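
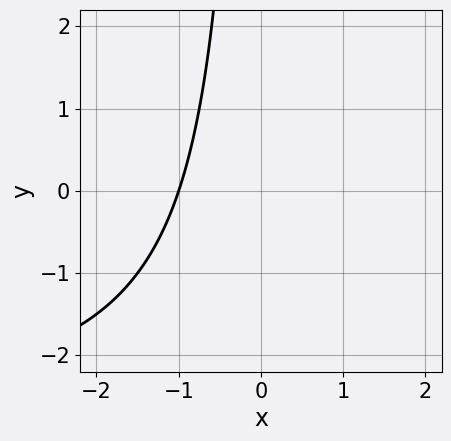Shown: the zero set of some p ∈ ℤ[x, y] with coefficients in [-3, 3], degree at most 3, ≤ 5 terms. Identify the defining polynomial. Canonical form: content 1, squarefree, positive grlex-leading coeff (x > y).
deg p = 2.
From the axis intercepts and sections: no y-intercept at any integer in the box; one x-axis crossing is at x = -1.
These observations pin down the coefficients.

x*y + 3*x + 3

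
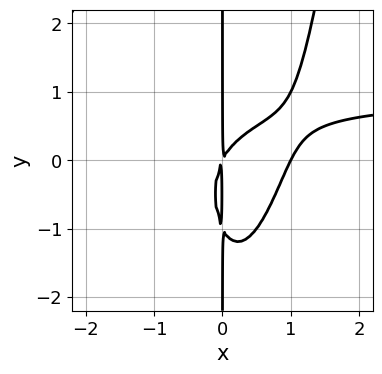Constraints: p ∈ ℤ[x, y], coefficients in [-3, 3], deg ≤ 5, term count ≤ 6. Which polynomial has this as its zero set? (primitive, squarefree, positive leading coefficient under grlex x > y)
2*x^3*y - 2*x^3 - x*y^2 + 2*x^2 - x*y

1. The degree is 4 — the shape is more complex than any degree-3 curve.
2. Checking where it meets the axes: the visible y-axis segment lies entirely on the curve; it meets the x-axis at x = 1 (among the integer gridlines).
3. Matching integer coefficients to the picture gives p.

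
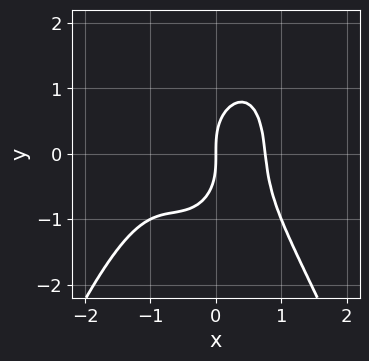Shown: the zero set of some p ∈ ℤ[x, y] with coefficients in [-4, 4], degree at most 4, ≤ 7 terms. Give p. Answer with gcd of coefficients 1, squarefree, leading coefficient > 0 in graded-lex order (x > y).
(a) The degree is 4 — a generic line meets the curve in up to 4 points.
(b) Observable constraints: it meets the x-axis at x = 0 (among the integer gridlines); it meets the y-axis at y = 0 (among the integer gridlines).
(c) Matching integer coefficients to the picture gives p.

2*x^4 + 2*x^3 + x^2*y + y^3 - 2*x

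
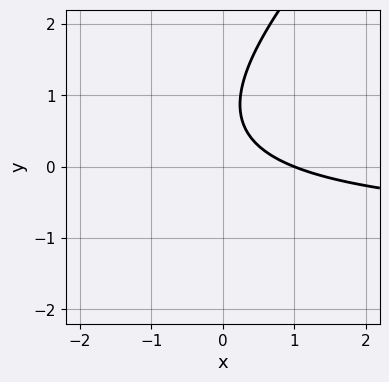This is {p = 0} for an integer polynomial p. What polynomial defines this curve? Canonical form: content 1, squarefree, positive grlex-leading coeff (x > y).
Degree: a generic line meets the curve in up to 2 points, so deg p = 2.
Reading off the gridlines: one x-axis crossing is at x = 1; the curve avoids every integer y-axis point in the box.
These observations pin down the coefficients.

2*x*y - 2*y^2 + 2*x + 3*y - 2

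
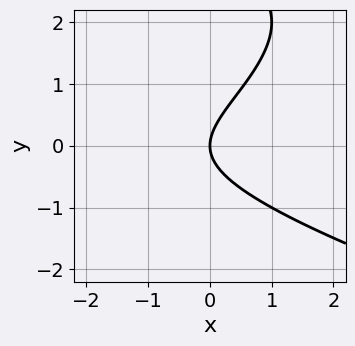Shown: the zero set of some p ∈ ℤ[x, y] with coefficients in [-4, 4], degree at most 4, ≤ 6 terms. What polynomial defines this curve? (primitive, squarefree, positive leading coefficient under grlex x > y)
(a) The degree is 3 — a generic line meets the curve in up to 3 points.
(b) From the visible intercepts: it meets the x-axis at x = 0 (among the integer gridlines); it meets the y-axis at y = 0 (among the integer gridlines).
(c) Putting this together gives p.

y^3 + x^2 - 3*y^2 + 3*x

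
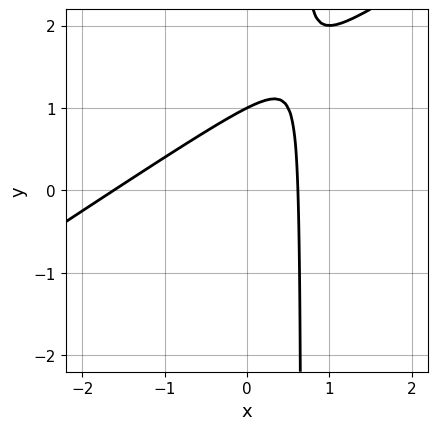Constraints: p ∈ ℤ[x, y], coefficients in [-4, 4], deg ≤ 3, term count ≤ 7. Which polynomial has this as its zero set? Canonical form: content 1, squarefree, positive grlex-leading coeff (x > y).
First, deg p = 2. No degree-1 curve has this shape.
Next, reading off the gridlines: one y-axis crossing is at y = 1.
Finally, these observations pin down the coefficients.

2*x^2 - 3*x*y + 2*x + 2*y - 2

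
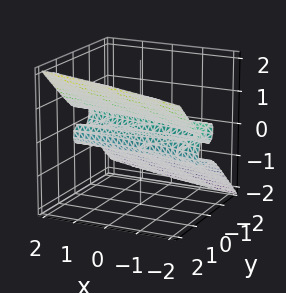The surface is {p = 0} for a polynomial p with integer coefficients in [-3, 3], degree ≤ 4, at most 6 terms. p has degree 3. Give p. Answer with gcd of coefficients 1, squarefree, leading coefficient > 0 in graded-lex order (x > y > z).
(a) deg p = 3. No degree-2 surface has this shape.
(b) Reading off the gridlines: every point of the x-axis in the box is on the surface; it crosses the z-axis at the gridline z = 0; it meets the y-axis at y = 0 (among the integer gridlines).
(c) Fitting integer coefficients to these (and the overall shape) gives p.

x*y^2 + 3*y^3 - y^2*z - 3*z^3 + z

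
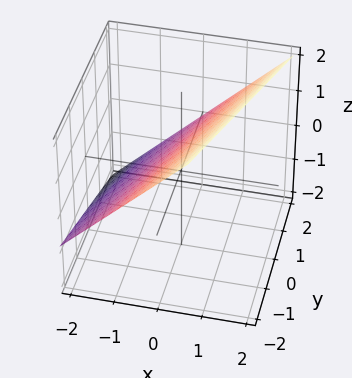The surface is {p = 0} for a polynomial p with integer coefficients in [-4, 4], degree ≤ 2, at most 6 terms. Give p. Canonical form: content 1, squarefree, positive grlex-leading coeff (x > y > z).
3*x - y - 3*z + 2

Degree: the surface is flat (a plane), so deg p = 1.
Checking where it meets the axes: one y-axis crossing is at y = 2.
Fitting integer coefficients to these (and the overall shape) gives p.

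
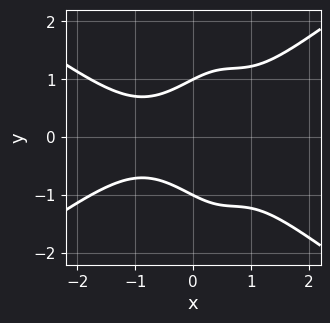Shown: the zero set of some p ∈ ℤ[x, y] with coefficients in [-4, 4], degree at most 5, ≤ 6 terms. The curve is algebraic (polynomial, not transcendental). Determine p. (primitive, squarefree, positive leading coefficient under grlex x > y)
(a) The degree is 4 — the shape is more complex than any degree-3 curve.
(b) Symmetries: the y ↦ −y reflection is a symmetry, so y appears only in even powers.
(c) Checking where it meets the axes: it misses every integer gridline on the x-axis; among the integer gridlines, it crosses the y-axis at y ∈ {-1, 1}.
(d) Solving for integer coefficients yields p as stated.

x^4 - 2*x^2*y^2 + 2*x*y^2 - 2*y^2 + 2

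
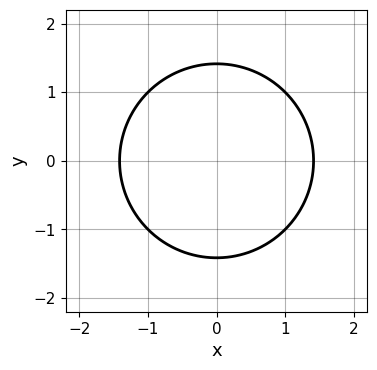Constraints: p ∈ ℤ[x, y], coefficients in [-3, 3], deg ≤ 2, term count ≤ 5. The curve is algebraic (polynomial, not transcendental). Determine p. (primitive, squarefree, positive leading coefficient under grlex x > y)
x^2 + y^2 - 2

First, deg p = 2. A generic line meets the curve in up to 2 points.
Then, symmetries: the x ↦ −x reflection is a symmetry, so x appears only in even powers; it's symmetric under y → −y, forcing even powers of y.
Finally, fitting integer coefficients to these (and the overall shape) gives p.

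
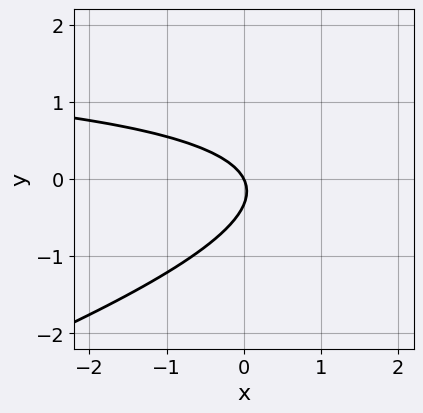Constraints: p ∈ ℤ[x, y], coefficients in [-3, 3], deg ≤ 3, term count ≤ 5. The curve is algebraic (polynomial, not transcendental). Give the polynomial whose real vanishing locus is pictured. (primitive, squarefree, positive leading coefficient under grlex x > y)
x*y - 3*y^2 - 2*x - y

First, deg p = 2. The shape is more complex than any degree-1 curve.
Next, checking where it meets the axes: one x-axis crossing is at x = 0; one y-axis crossing is at y = 0.
Finally, fitting integer coefficients to these (and the overall shape) gives p.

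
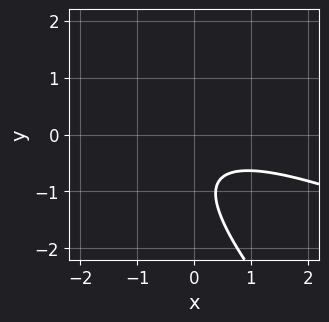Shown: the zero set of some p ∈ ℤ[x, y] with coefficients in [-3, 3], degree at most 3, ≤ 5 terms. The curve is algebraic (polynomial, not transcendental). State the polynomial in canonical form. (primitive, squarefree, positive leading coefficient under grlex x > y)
The degree is 2 — no degree-1 curve has this shape.
From the visible intercepts: the curve avoids every integer x-axis point in the box; it misses every integer gridline on the y-axis.
Assembling these constraints gives the stated polynomial.

x^2 + 3*x*y + 2*y^2 + 3*y + 2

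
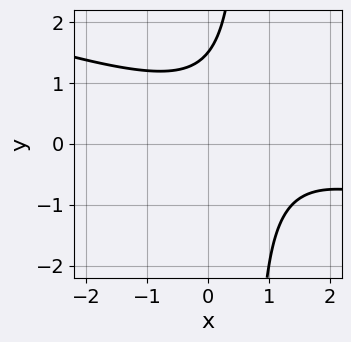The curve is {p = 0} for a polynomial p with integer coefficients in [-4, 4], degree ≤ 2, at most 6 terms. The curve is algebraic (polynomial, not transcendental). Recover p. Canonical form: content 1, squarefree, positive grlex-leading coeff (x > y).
x^2 + 3*x*y - 2*x - 2*y + 3

First, the degree is 2 — a generic line meets the curve in up to 2 points.
Then, reading off the gridlines: it misses every integer gridline on the x-axis.
Finally, together with the visible shape, these determine p as stated.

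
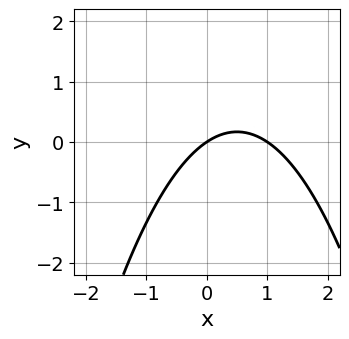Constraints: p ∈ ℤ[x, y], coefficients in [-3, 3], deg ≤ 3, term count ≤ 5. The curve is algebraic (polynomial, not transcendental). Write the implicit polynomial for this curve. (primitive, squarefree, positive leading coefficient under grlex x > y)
2*x^2 - 2*x + 3*y

1. Degree: a generic line meets the curve in up to 2 points, so deg p = 2.
2. Against the integer gridlines: it crosses the y-axis at the gridline y = 0; the x-axis gridline crossings are at x ∈ {0, 1}.
3. Fitting integer coefficients to these (and the overall shape) gives p.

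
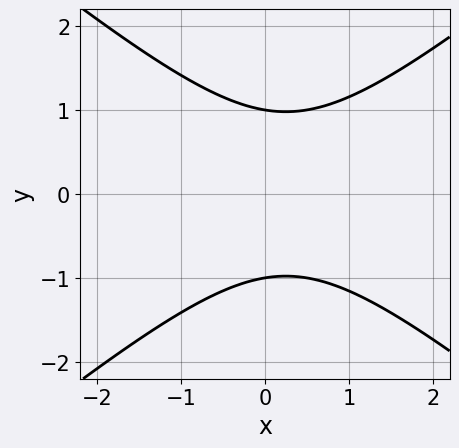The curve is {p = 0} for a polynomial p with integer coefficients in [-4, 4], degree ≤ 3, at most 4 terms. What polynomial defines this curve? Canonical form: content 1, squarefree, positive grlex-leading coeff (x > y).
2*x^2 - 3*y^2 - x + 3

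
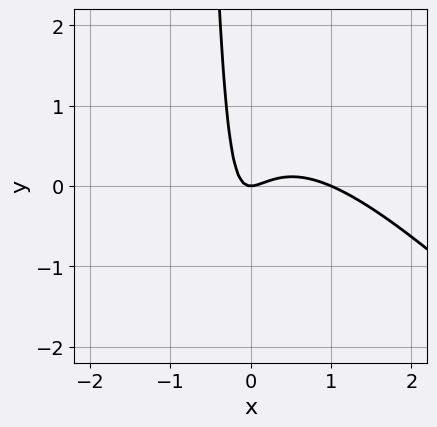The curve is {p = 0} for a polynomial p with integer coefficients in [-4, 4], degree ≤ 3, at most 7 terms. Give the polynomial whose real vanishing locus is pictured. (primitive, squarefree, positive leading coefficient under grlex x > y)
First, deg p = 3. The shape is more complex than any degree-2 curve.
Next, reading off the gridlines: it meets the y-axis at y = 0 (among the integer gridlines); among the integer gridlines, it crosses the x-axis at x ∈ {0, 1}.
Finally, the integer polynomial consistent with all of this is the stated p.

3*x^3 + 3*x^2*y - 3*x^2 + 3*x*y + y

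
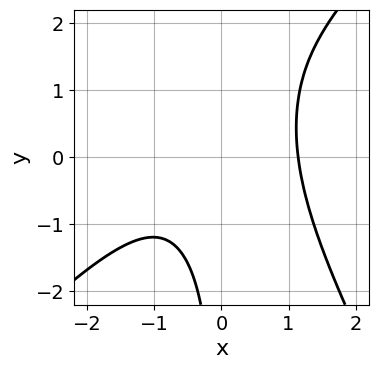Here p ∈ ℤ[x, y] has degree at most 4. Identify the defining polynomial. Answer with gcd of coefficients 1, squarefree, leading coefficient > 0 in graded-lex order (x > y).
(a) deg p = 3. A generic line meets the curve in up to 3 points.
(b) Observable constraints: it misses every integer gridline on the y-axis.
(c) The integer polynomial consistent with all of this is the stated p.

2*x^3 - x^2*y - x*y^2 + 2*x*y - 3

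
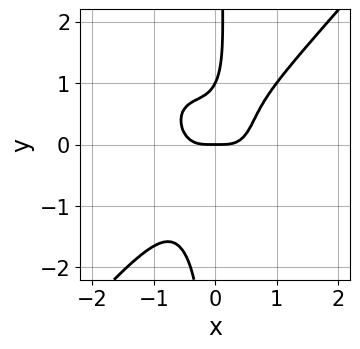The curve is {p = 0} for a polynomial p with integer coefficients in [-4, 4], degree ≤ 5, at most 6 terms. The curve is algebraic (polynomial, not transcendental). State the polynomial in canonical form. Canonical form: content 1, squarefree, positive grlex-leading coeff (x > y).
(a) Degree: the shape is more complex than any degree-3 curve, so deg p = 4.
(b) From the visible intercepts: it meets the x-axis at x = 0 (among the integer gridlines); among the integer gridlines, it crosses the y-axis at y ∈ {0, 1}.
(c) Fitting integer coefficients to these (and the overall shape) gives p.

3*x^4 - 2*x*y^3 - x^2*y + y^2 - y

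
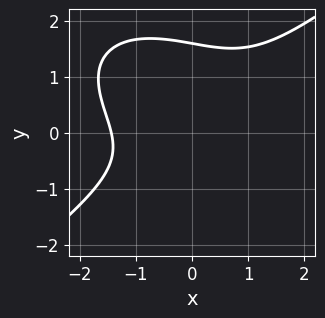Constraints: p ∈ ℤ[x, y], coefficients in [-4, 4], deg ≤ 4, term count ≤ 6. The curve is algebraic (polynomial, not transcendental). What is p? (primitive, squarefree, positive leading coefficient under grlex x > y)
First, deg p = 3. A generic line meets the curve in up to 3 points.
Finally, putting this together gives p.

x^3 - 2*y^3 - x*y + 2*y^2 + 3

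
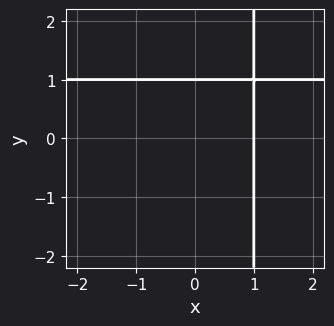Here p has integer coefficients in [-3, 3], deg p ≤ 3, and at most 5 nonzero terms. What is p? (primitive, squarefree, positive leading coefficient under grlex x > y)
x*y - x - y + 1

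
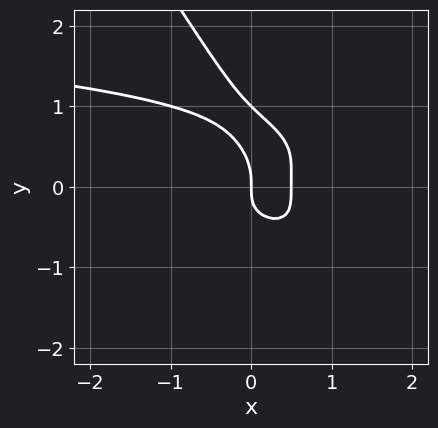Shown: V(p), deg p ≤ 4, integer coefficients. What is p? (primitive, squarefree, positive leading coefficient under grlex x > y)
3*x*y^3 + 2*y^4 - 2*y^3 + 2*x^2 - x

First, the degree is 4 — the shape is more complex than any degree-3 curve.
Then, from the axis intercepts and sections: one x-axis crossing is at x = 0; the y-axis gridline crossings are at y ∈ {0, 1}.
Finally, matching integer coefficients to the picture gives p.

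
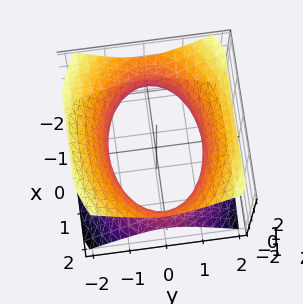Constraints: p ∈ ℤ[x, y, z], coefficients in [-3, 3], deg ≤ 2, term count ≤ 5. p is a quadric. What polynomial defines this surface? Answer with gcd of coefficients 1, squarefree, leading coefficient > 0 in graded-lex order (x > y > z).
Degree: an hourglass — one-sheet hyperboloid; a quadric, so deg p = 2.
Symmetries: the y ↦ −y reflection is a symmetry, so y appears only in even powers; the z ↦ −z reflection is a symmetry, so z appears only in even powers; the x ↦ −x reflection is a symmetry, so x appears only in even powers.
Reading off the gridlines: it misses every integer gridline on the z-axis.
Fitting integer coefficients to these (and the overall shape) gives p.

x^2 + 2*y^2 - 2*z^2 - 3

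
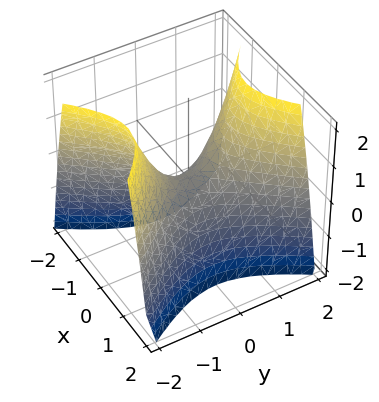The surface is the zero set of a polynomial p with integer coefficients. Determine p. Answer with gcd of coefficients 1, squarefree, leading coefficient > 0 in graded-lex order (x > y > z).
3*x^2 - 2*y^2 + 2*z

First, the degree is 2 — a saddle surface; a quadric.
Then, symmetries: mirror symmetry y ↦ −y ⇒ only even powers of y; the x ↦ −x reflection is a symmetry, so x appears only in even powers.
Then, observable constraints: it crosses the z-axis at the gridline z = 0; it meets the x-axis at x = 0 (among the integer gridlines); it crosses the y-axis at the gridline y = 0.
Finally, matching integer coefficients to the picture gives p.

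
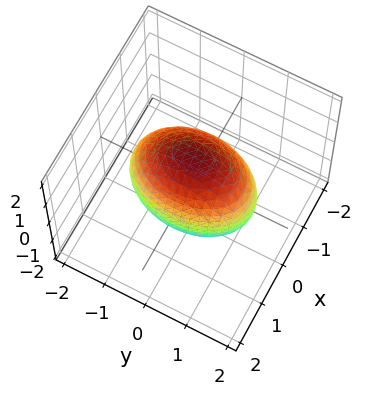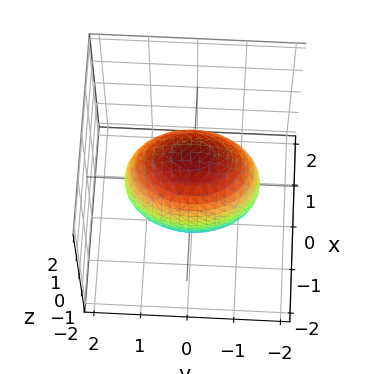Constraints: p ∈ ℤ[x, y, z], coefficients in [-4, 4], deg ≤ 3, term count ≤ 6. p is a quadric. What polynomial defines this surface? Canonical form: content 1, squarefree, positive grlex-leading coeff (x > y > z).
First, the degree is 2 — bounded and convex; a quadric.
Next, symmetries: it's symmetric under x → −x, forcing even powers of x; mirror symmetry y ↦ −y ⇒ only even powers of y; the z ↦ −z reflection is a symmetry, so z appears only in even powers.
Next, from the visible intercepts: the x-axis gridline crossings are at x ∈ {-1, 1}.
Finally, solving for integer coefficients yields p as stated.

2*x^2 + y^2 + z^2 - 2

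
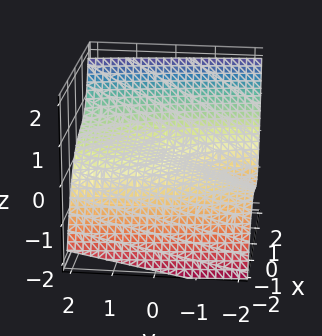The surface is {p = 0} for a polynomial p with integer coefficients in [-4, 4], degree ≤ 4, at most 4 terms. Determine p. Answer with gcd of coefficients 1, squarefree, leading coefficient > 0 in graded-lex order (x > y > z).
x^3 + x*z + y - 3*z

1. Degree: a generic line meets the surface in up to 3 points, so deg p = 3.
2. From the axis intercepts and sections: it crosses the x-axis at the gridline x = 0; it meets the z-axis at z = 0 (among the integer gridlines); it meets the y-axis at y = 0 (among the integer gridlines).
3. These observations pin down the coefficients.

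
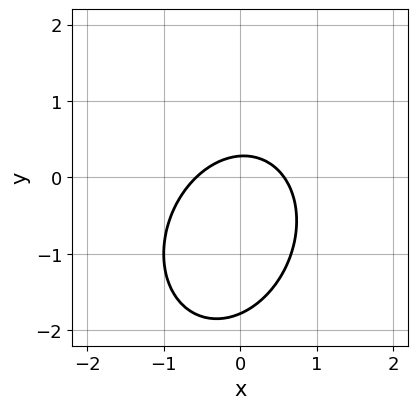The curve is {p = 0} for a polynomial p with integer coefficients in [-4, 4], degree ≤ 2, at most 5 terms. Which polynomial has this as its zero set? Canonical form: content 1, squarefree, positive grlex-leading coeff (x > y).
First, degree: the shape is more complex than any degree-1 curve, so deg p = 2.
Finally, the integer polynomial consistent with all of this is the stated p.

3*x^2 - x*y + 2*y^2 + 3*y - 1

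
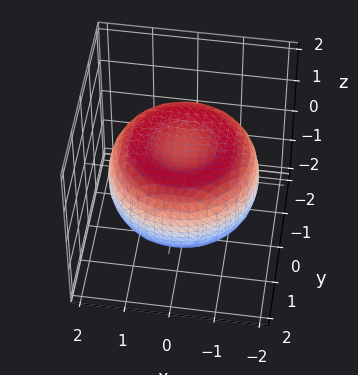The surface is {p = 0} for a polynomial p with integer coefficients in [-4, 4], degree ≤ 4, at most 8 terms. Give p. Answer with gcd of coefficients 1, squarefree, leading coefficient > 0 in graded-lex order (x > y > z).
(a) The degree is 4 — a generic line meets the surface in up to 4 points.
(b) Symmetry: the surface is invariant under rotation about z: p = q(x² + y², z).
(c) From the visible intercepts: a circular section at z = 0 has radius between 1 and 2.
(d) Putting this together gives p.

x^4 + 2*x^2*y^2 + y^4 - 2*x^2 - 2*y^2 + 3*z^2 - 2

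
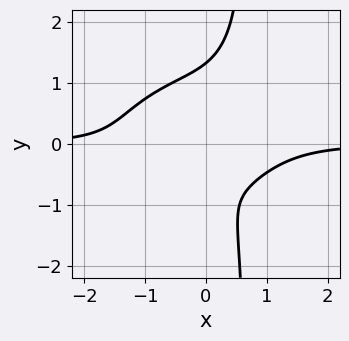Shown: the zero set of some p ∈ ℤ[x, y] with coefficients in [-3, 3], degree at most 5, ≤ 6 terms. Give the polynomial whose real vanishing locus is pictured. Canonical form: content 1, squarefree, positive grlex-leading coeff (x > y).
2*x^3*y + 3*x*y^3 - 2*y^3 + 2*y + 2

(a) The degree is 4 — a generic line meets the curve in up to 4 points.
(b) Against the integer gridlines: the curve avoids every integer x-axis point in the box.
(c) Fitting integer coefficients to these (and the overall shape) gives p.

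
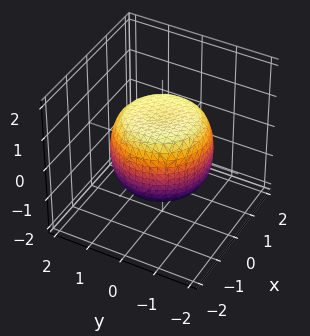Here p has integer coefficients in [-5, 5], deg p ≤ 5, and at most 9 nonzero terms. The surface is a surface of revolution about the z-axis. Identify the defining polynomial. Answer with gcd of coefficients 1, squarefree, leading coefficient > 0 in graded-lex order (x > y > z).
2*x^4 + 4*x^2*y^2 + 2*y^4 - 2*x^2 - 2*y^2 + 3*z^2 - 3

First, deg p = 4. No degree-3 surface has this shape.
Next, symmetries: the surface is invariant under rotation about z: p = q(x² + y², z).
Next, from the axis intercepts and sections: a circular section at z = 1 has radius exactly 1; the z-axis gridline crossings are at z ∈ {-1, 1}.
Finally, assembling these constraints gives the stated polynomial.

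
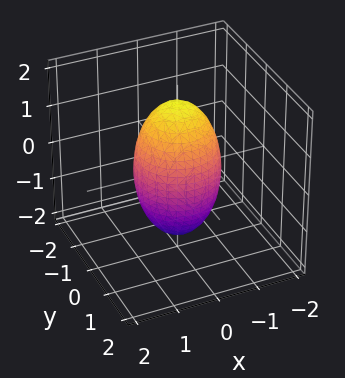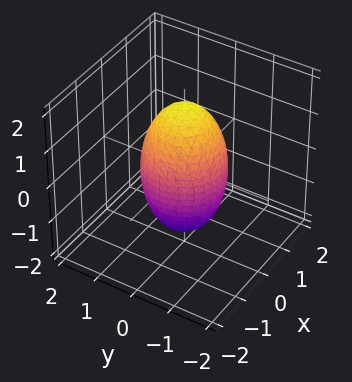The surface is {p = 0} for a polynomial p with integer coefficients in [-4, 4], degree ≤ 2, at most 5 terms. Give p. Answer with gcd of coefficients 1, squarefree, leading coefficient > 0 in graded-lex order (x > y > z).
3*x^2 + 3*y^2 + z^2 - 3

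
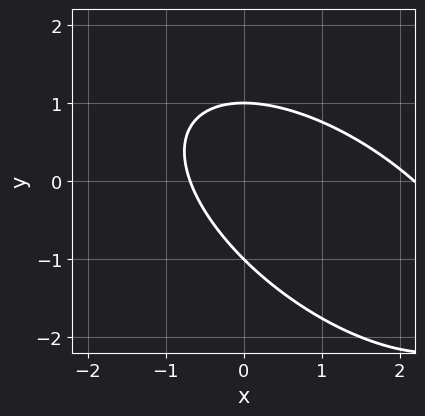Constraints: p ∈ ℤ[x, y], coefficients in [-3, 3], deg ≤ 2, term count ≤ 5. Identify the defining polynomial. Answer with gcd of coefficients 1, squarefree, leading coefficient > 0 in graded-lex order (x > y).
First, the degree is 2 — a generic line meets the curve in up to 2 points.
Next, against the integer gridlines: among the integer gridlines, it crosses the y-axis at y ∈ {-1, 1}.
Finally, together with the visible shape, these determine p as stated.

2*x^2 + 3*x*y + 3*y^2 - 3*x - 3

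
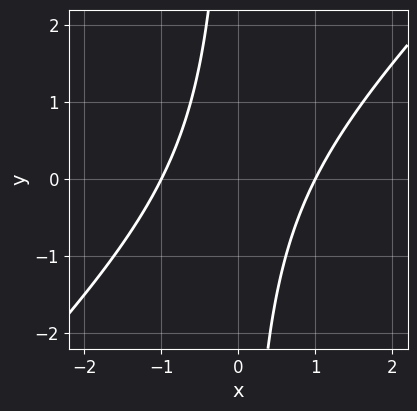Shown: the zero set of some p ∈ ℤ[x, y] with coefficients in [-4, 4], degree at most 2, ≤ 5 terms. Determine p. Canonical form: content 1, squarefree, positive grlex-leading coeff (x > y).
x^2 - x*y - 1

The degree is 2 — the shape is more complex than any degree-1 curve.
Observable constraints: among the integer gridlines, it crosses the x-axis at x ∈ {-1, 1}; it misses every integer gridline on the y-axis.
The integer polynomial consistent with all of this is the stated p.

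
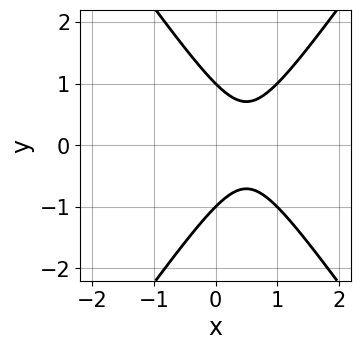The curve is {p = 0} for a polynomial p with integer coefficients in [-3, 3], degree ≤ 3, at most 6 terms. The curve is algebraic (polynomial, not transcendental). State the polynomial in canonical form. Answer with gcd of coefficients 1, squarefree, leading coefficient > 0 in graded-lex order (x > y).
2*x^2 - y^2 - 2*x + 1

1. The degree is 2 — the shape is more complex than any degree-1 curve.
2. Symmetries: mirror symmetry y ↦ −y ⇒ only even powers of y.
3. Observable constraints: the curve avoids every integer x-axis point in the box; the y-axis gridline crossings are at y ∈ {-1, 1}.
4. Together with the visible shape, these determine p as stated.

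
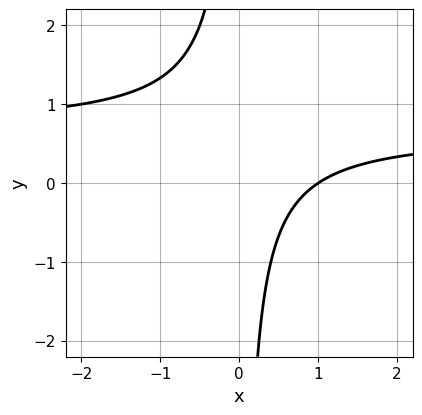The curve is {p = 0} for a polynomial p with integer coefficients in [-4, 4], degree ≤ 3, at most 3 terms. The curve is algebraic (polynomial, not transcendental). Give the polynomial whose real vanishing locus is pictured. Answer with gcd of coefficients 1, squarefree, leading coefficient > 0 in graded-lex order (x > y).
(a) Degree: a generic line meets the curve in up to 2 points, so deg p = 2.
(b) Observable constraints: the curve avoids every integer y-axis point in the box; it crosses the x-axis at the gridline x = 1.
(c) Assembling these constraints gives the stated polynomial.

3*x*y - 2*x + 2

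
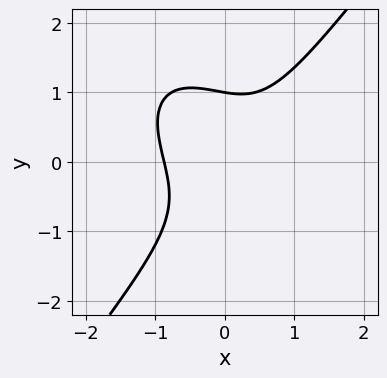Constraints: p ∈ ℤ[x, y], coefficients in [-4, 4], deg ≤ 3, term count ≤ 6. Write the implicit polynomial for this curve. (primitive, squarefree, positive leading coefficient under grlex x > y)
(a) Degree: the shape is more complex than any degree-2 curve, so deg p = 3.
(b) From the axis intercepts and sections: it crosses the y-axis at the gridline y = 1.
(c) Fitting integer coefficients to these (and the overall shape) gives p.

3*x^3 + x^2*y - 2*y^3 - x*y + 2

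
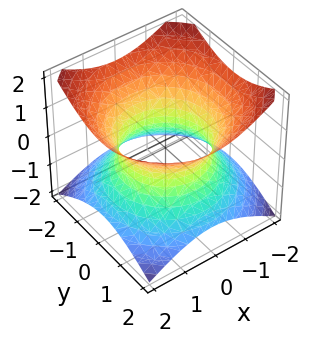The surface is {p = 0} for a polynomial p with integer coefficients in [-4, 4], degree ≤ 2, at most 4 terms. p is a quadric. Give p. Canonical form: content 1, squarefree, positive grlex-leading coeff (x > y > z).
2*x^2 + 2*y^2 - 3*z^2 - 3

First, degree: an hourglass — one-sheet hyperboloid; a quadric, so deg p = 2.
Then, symmetries: rotational symmetry about the z-axis ⇒ p depends on x, y only through x² + y²; it's symmetric under z → −z, forcing even powers of z.
Then, observable constraints: a circular section at z = 0 has radius between 1 and 2; the surface avoids every integer z-axis point in the box.
Finally, solving for integer coefficients yields p as stated.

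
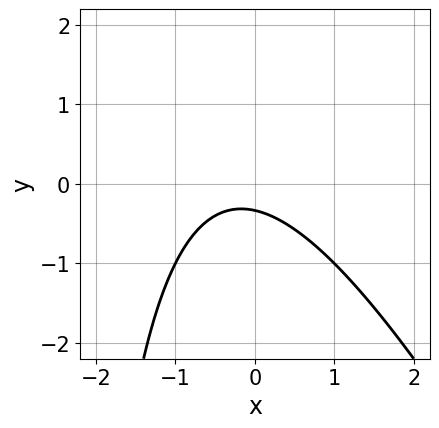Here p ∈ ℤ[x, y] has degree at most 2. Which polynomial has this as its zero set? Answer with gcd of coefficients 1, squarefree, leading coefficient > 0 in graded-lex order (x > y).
1. The degree is 2 — a generic line meets the curve in up to 2 points.
2. Against the integer gridlines: it misses every integer gridline on the x-axis.
3. Putting this together gives p.

2*x^2 + x*y + x + 3*y + 1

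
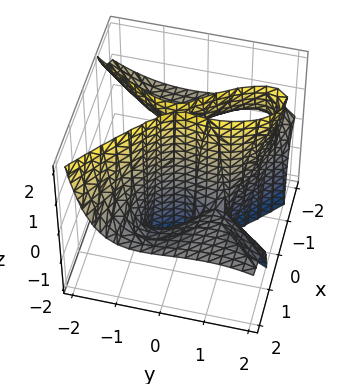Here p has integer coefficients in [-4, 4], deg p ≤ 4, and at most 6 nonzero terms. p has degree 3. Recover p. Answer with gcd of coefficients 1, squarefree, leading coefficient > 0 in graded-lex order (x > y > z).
1. The degree is 3 — the shape is more complex than any degree-2 surface.
2. Checking where it meets the axes: one x-axis crossing is at x = 0; the visible z-axis segment lies entirely on the surface; among the integer gridlines, it crosses the y-axis at y ∈ {0, 1}.
3. Fitting integer coefficients to these (and the overall shape) gives p.

3*x^2*z + 2*x*y*z + y^3 - y^2 + 2*x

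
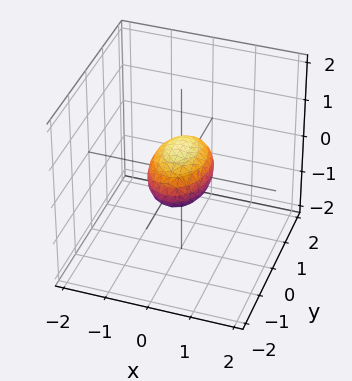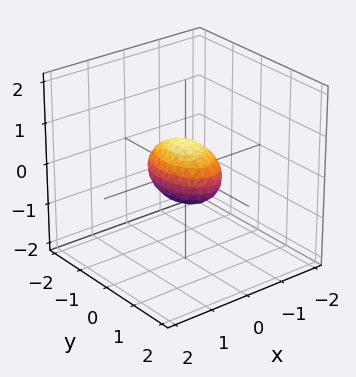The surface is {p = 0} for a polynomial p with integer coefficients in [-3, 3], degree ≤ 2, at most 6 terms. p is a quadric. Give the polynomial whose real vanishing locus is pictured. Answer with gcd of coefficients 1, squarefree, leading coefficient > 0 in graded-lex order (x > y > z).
1. Degree: a closed, bounded, convex surface; a quadric, so deg p = 2.
2. Symmetries: mirror symmetry y ↦ −y ⇒ only even powers of y; it's symmetric under z → −z, forcing even powers of z; it's symmetric under x → −x, forcing even powers of x.
3. From the visible intercepts: the y-axis gridline crossings are at y ∈ {-1, 1}.
4. Together with the visible shape, these determine p as stated.

2*x^2 + y^2 + 2*z^2 - 1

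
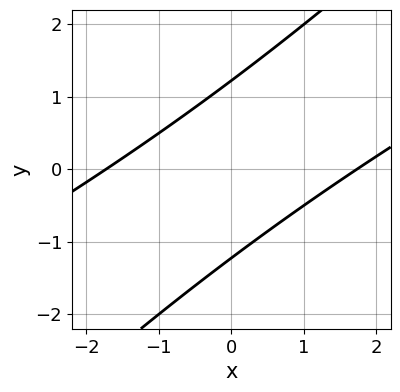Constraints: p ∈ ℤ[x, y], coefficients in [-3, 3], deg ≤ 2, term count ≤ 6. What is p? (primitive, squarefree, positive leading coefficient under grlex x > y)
1. deg p = 2.
2. The integer polynomial consistent with all of this is the stated p.

x^2 - 3*x*y + 2*y^2 - 3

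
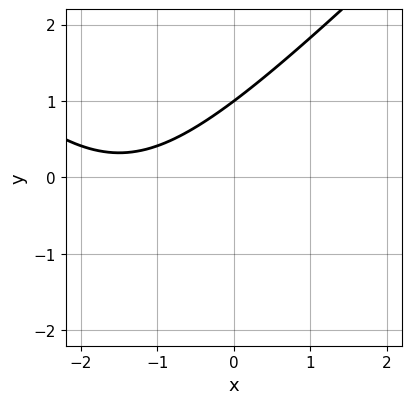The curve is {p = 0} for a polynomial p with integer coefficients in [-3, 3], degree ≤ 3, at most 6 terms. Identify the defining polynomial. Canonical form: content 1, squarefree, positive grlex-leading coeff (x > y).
The degree is 2 — no degree-1 curve has this shape.
Reading off the gridlines: the curve avoids every integer x-axis point in the box; one y-axis crossing is at y = 1.
These observations pin down the coefficients.

x^2 - y^2 + 3*x - 2*y + 3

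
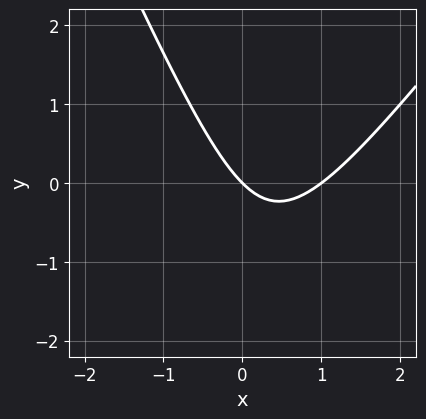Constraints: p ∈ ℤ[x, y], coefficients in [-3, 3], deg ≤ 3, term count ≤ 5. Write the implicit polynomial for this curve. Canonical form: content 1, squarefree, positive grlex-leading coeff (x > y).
Degree: no degree-1 curve has this shape, so deg p = 2.
Checking where it meets the axes: one y-axis crossing is at y = 0; among the integer gridlines, it crosses the x-axis at x ∈ {0, 1}.
Putting this together gives p.

3*x^2 - x*y - y^2 - 3*x - 3*y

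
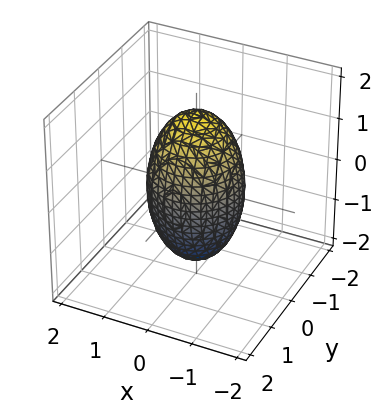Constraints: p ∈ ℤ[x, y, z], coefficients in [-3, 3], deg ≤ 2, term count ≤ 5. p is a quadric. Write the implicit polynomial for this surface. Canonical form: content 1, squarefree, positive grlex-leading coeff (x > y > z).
3*x^2 + 3*y^2 + z^2 - 3

The degree is 2 — bounded and convex; a quadric.
Symmetries: it's symmetric under z → −z, forcing even powers of z; rotational symmetry about the z-axis ⇒ p depends on x, y only through x² + y².
From the visible intercepts: among the integer gridlines, it crosses the y-axis at y ∈ {-1, 1}; a circular section at z = 1 has radius between 0 and 1; among the integer gridlines, it crosses the x-axis at x ∈ {-1, 1}.
Solving for integer coefficients yields p as stated.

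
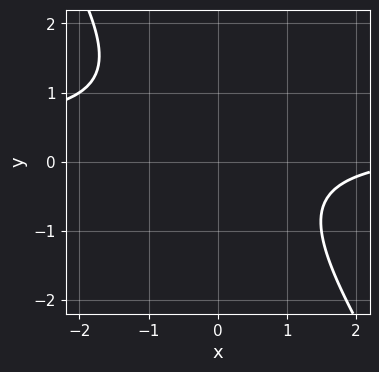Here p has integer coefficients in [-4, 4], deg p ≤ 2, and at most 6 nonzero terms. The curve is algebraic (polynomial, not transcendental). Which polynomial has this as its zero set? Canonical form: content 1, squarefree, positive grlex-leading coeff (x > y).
3*x*y + 2*y^2 - x - y + 3

deg p = 2. A generic line meets the curve in up to 2 points.
From the visible intercepts: no x-intercept at any integer in the box; no y-intercept at any integer in the box.
Matching integer coefficients to the picture gives p.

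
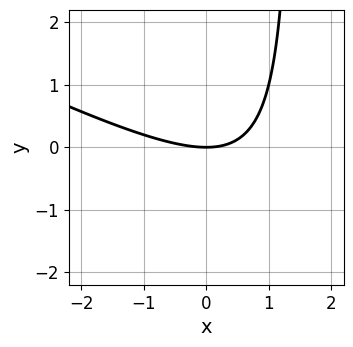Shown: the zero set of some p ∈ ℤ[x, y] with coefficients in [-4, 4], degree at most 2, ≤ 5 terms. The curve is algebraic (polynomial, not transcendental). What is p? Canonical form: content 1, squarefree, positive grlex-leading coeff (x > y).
Degree: the shape is more complex than any degree-1 curve, so deg p = 2.
From the visible intercepts: it crosses the y-axis at the gridline y = 0; it meets the x-axis at x = 0 (among the integer gridlines).
Putting this together gives p.

x^2 + 2*x*y - 3*y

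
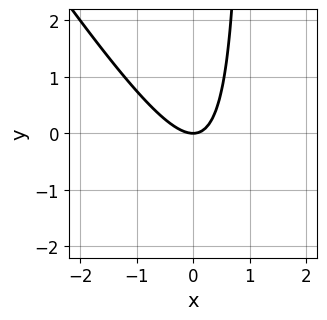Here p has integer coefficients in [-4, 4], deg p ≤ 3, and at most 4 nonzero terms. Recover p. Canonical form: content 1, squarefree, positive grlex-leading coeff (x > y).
1. deg p = 2.
2. From the axis intercepts and sections: one x-axis crossing is at x = 0; it meets the y-axis at y = 0 (among the integer gridlines).
3. These observations pin down the coefficients.

3*x^2 + 2*x*y - 2*y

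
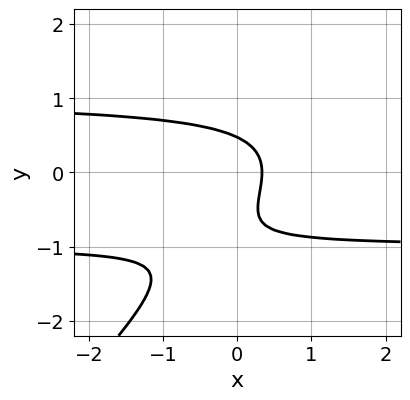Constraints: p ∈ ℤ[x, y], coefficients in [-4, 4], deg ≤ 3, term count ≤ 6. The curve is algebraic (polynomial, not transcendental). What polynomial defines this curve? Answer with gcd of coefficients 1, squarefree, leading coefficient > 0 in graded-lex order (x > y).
3*x*y^2 - 3*y^3 - 3*y^2 - 3*x + 1

1. Degree: the shape is more complex than any degree-2 curve, so deg p = 3.
2. Putting this together gives p.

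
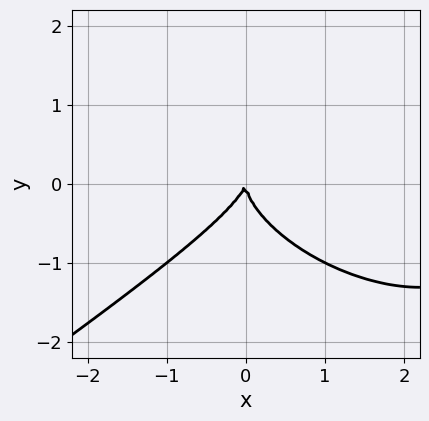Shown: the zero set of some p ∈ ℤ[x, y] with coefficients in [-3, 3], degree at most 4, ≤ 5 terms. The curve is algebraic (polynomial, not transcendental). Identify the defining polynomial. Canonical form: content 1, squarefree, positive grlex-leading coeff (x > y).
First, degree: the shape is more complex than any degree-2 curve, so deg p = 3.
Then, against the integer gridlines: it meets the x-axis at x = 0 (among the integer gridlines); it crosses the y-axis at the gridline y = 0.
Finally, the integer polynomial consistent with all of this is the stated p.

x^3 - 3*y^3 - 3*x^2 + x*y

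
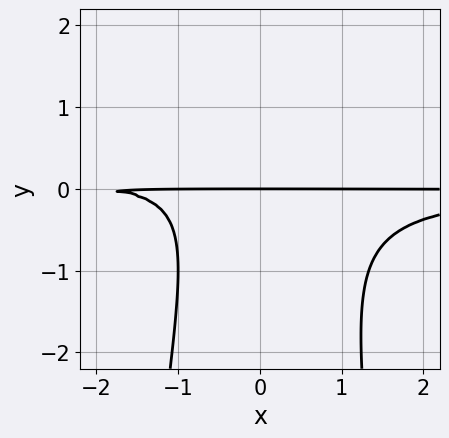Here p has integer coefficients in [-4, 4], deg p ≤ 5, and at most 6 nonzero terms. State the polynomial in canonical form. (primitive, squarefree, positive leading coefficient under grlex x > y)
The degree is 4 — a generic line meets the curve in up to 4 points.
From the axis intercepts and sections: the visible x-axis segment lies entirely on the curve; it crosses the y-axis at the gridline y = 0.
Solving for integer coefficients yields p as stated.

3*x^2*y^2 + y^3 + x*y - y^2 + 2*y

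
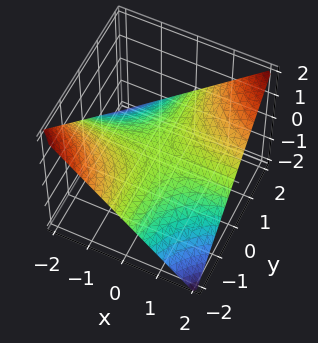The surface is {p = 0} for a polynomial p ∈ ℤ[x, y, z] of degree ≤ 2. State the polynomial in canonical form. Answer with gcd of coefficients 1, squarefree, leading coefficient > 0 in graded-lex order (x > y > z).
(a) The degree is 2 — a hyperbolic paraboloid; a quadric.
(b) Reading off the gridlines: the visible y-axis segment lies entirely on the surface; it crosses the z-axis at the gridline z = 0; the visible x-axis segment lies entirely on the surface.
(c) Matching integer coefficients to the picture gives p.

x*y - 2*z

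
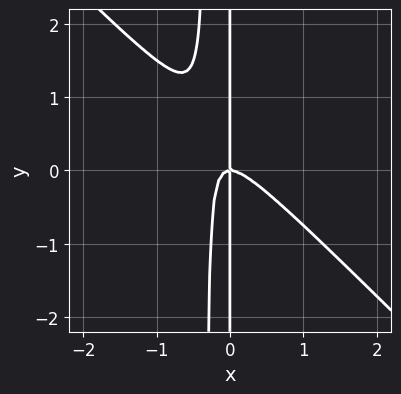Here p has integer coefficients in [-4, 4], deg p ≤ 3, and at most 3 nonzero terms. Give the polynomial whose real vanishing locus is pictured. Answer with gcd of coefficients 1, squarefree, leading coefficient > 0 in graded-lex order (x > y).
(a) deg p = 3. A generic line meets the curve in up to 3 points.
(b) Reading off the gridlines: it meets the x-axis at x = 0 (among the integer gridlines); the visible y-axis segment lies entirely on the curve.
(c) Together with the visible shape, these determine p as stated.

3*x^3 + 3*x^2*y + x*y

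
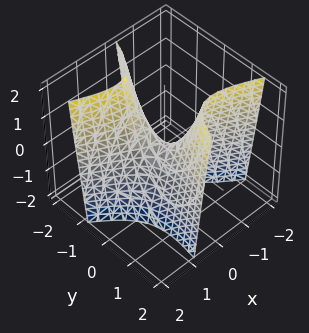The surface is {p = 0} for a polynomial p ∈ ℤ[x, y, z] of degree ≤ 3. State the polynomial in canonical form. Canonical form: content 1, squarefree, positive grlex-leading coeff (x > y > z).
1. deg p = 2. No degree-1 surface has this shape.
2. Against the integer gridlines: it meets the y-axis at y = 0 (among the integer gridlines); one x-axis crossing is at x = 0; one z-axis crossing is at z = 0.
3. Assembling these constraints gives the stated polynomial.

2*x^2 + 3*x*y - y^2 + z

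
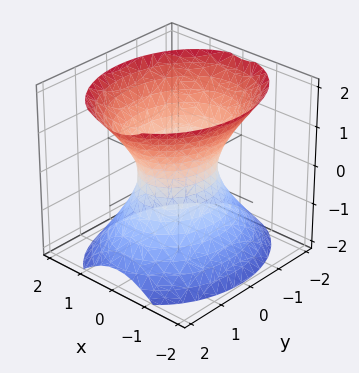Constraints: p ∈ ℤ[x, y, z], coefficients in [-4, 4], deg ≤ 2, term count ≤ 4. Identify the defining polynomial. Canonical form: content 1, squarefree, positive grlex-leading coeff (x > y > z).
3*x^2 + 2*y^2 - 2*z^2 - 2

First, the degree is 2 — an hourglass — one-sheet hyperboloid; a quadric.
Then, symmetries: mirror symmetry z ↦ −z ⇒ only even powers of z; mirror symmetry x ↦ −x ⇒ only even powers of x; mirror symmetry y ↦ −y ⇒ only even powers of y.
Next, from the visible intercepts: the surface avoids every integer z-axis point in the box; the y-axis gridline crossings are at y ∈ {-1, 1}.
Finally, assembling these constraints gives the stated polynomial.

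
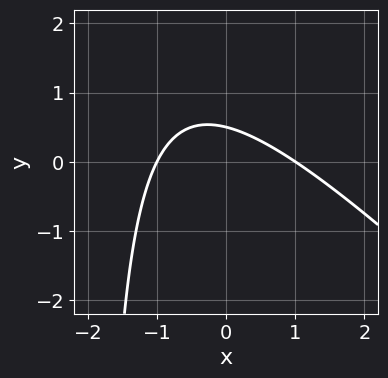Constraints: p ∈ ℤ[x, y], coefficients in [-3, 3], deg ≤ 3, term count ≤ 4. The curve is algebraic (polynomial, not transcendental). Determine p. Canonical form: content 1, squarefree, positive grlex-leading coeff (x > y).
x^2 + x*y + 2*y - 1

1. deg p = 2. A generic line meets the curve in up to 2 points.
2. Against the integer gridlines: among the integer gridlines, it crosses the x-axis at x ∈ {-1, 1}.
3. Solving for integer coefficients yields p as stated.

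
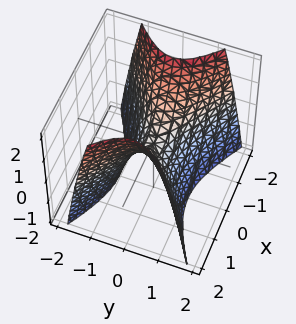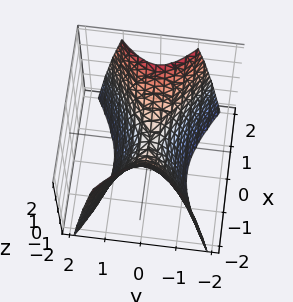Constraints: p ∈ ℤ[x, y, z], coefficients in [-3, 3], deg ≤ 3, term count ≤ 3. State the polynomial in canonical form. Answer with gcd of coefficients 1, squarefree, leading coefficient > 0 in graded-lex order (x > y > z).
(a) deg p = 2. A saddle surface; a quadric.
(b) Symmetries: it's symmetric under x → −x, forcing even powers of x; mirror symmetry y ↦ −y ⇒ only even powers of y.
(c) From the axis intercepts and sections: it meets the y-axis at y = 0 (among the integer gridlines); it meets the z-axis at z = 0 (among the integer gridlines); one x-axis crossing is at x = 0.
(d) Fitting integer coefficients to these (and the overall shape) gives p.

x^2 - 2*y^2 - z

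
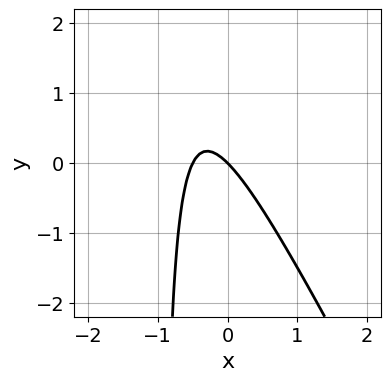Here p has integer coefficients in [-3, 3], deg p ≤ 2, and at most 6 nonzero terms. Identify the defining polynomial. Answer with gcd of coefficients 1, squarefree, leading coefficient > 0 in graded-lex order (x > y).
2*x^2 + x*y + x + y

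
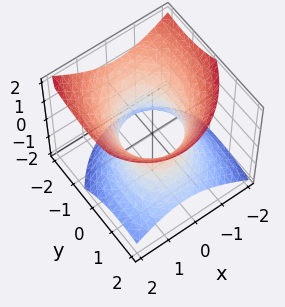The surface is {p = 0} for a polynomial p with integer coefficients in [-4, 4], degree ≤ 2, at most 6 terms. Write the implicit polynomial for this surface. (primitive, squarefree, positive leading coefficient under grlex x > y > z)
3*x^2 - x*y + 2*y^2 + 2*y*z - 3*z^2 - 3

deg p = 2. The shape is more complex than any degree-1 surface.
From the visible intercepts: no z-intercept at any integer in the box; among the integer gridlines, it crosses the x-axis at x ∈ {-1, 1}.
Putting this together gives p.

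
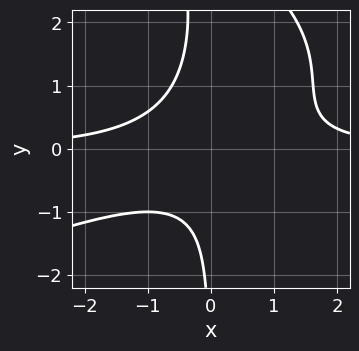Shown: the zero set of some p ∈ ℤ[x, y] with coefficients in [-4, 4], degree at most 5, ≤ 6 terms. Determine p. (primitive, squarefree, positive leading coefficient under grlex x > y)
x*y^3 + 2*x^2*y - 3*x*y^2 - 2

1. The degree is 4 — the shape is more complex than any degree-3 curve.
2. Observable constraints: no x-intercept at any integer in the box; no y-intercept at any integer in the box.
3. These observations pin down the coefficients.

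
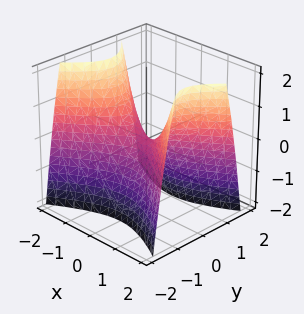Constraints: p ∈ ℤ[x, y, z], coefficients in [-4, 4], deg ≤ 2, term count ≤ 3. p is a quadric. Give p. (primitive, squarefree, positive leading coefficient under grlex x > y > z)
x^2 - 2*y^2 - z

(a) The degree is 2 — a hyperbolic paraboloid; a quadric.
(b) Symmetries: the x ↦ −x reflection is a symmetry, so x appears only in even powers; mirror symmetry y ↦ −y ⇒ only even powers of y.
(c) Checking where it meets the axes: one x-axis crossing is at x = 0; it crosses the z-axis at the gridline z = 0; one y-axis crossing is at y = 0.
(d) Matching integer coefficients to the picture gives p.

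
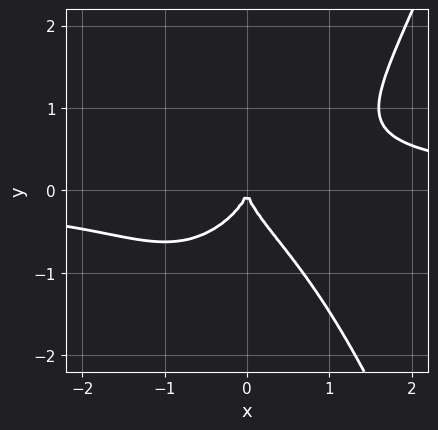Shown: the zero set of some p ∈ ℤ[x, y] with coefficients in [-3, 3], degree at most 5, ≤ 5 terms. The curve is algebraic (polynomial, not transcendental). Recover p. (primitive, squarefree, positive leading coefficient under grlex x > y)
(a) The degree is 4 — no degree-3 curve has this shape.
(b) From the axis intercepts and sections: one x-axis crossing is at x = 0; one y-axis crossing is at y = 0.
(c) Assembling these constraints gives the stated polynomial.

3*x^3*y - x*y^2 - 3*y^3 - 3*x^2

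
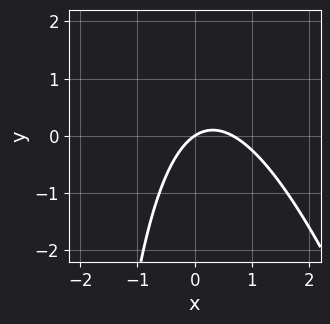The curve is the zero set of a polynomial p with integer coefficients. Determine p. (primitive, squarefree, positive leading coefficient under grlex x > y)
3*x^2 + x*y - 2*x + 3*y

deg p = 2. No degree-1 curve has this shape.
Against the integer gridlines: it meets the y-axis at y = 0 (among the integer gridlines); one x-axis crossing is at x = 0.
Putting this together gives p.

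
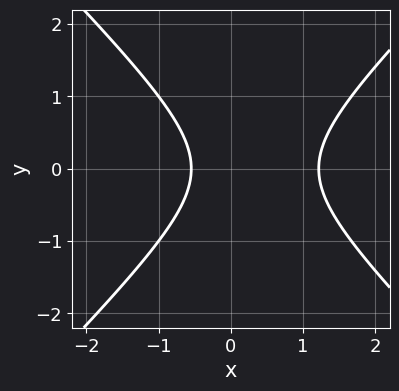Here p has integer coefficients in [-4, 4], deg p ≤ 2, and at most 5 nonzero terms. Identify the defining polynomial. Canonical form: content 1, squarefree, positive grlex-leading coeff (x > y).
3*x^2 - 3*y^2 - 2*x - 2

First, deg p = 2. The shape is more complex than any degree-1 curve.
Then, symmetries: mirror symmetry y ↦ −y ⇒ only even powers of y.
Then, from the visible intercepts: no y-intercept at any integer in the box.
Finally, putting this together gives p.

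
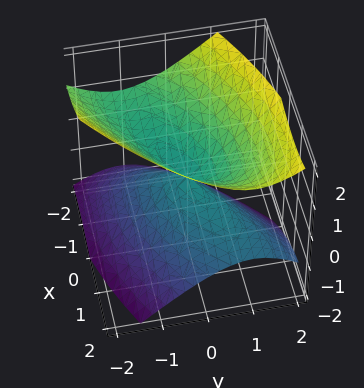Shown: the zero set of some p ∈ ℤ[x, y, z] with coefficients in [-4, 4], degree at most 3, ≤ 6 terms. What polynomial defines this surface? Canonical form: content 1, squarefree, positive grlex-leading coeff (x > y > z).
x^2 - 2*x*y + x*z + 2*y^2 - 2*z^2

The degree is 2 — the shape is more complex than any degree-1 surface.
From the axis intercepts and sections: it crosses the x-axis at the gridline x = 0; it meets the y-axis at y = 0 (among the integer gridlines); it crosses the z-axis at the gridline z = 0.
The integer polynomial consistent with all of this is the stated p.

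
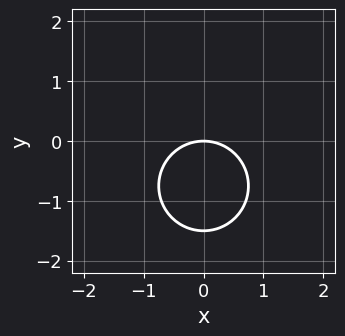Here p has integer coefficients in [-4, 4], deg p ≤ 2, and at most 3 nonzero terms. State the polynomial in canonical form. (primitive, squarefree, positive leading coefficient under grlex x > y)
2*x^2 + 2*y^2 + 3*y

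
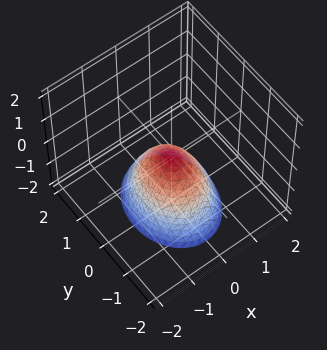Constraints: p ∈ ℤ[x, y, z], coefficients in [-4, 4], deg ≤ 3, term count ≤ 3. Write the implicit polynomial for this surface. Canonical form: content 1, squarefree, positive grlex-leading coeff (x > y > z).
3*x^2 + 2*y^2 + 2*z

First, degree: a single bowl opening along one axis; a quadric, so deg p = 2.
Then, symmetries: it's symmetric under x → −x, forcing even powers of x; mirror symmetry y ↦ −y ⇒ only even powers of y.
Then, from the axis intercepts and sections: one x-axis crossing is at x = 0; one y-axis crossing is at y = 0; one z-axis crossing is at z = 0.
Finally, solving for integer coefficients yields p as stated.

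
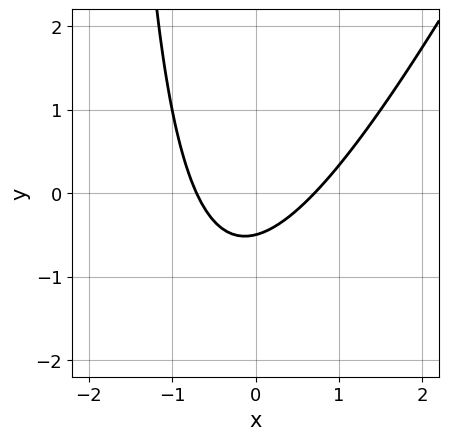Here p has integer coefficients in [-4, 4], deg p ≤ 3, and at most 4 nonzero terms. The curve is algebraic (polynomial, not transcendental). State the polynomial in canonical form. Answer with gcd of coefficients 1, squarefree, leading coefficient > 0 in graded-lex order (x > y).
First, the degree is 2 — no degree-1 curve has this shape.
Finally, solving for integer coefficients yields p as stated.

2*x^2 - x*y - 2*y - 1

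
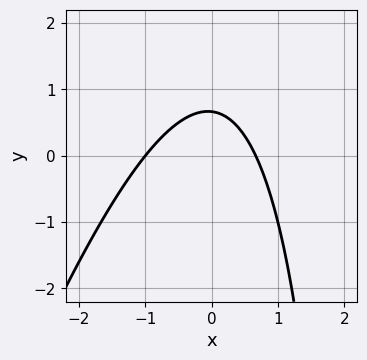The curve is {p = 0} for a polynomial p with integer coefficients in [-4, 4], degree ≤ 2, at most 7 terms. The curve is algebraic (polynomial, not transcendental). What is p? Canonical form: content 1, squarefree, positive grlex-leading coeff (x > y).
3*x^2 - x*y + x + 3*y - 2

deg p = 2. The shape is more complex than any degree-1 curve.
Observable constraints: it crosses the x-axis at the gridline x = -1.
Together with the visible shape, these determine p as stated.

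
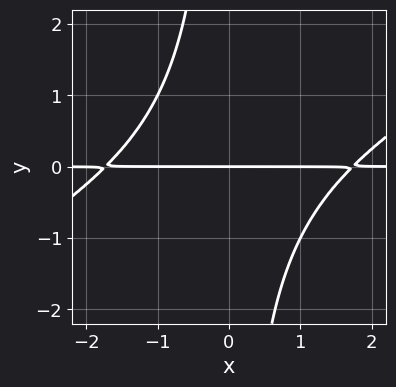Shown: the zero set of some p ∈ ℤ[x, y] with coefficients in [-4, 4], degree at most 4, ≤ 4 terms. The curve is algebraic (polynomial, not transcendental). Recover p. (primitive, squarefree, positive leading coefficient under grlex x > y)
First, deg p = 3.
Then, against the integer gridlines: the visible x-axis segment lies entirely on the curve; one y-axis crossing is at y = 0.
Finally, together with the visible shape, these determine p as stated.

x^2*y - 2*x*y^2 - 3*y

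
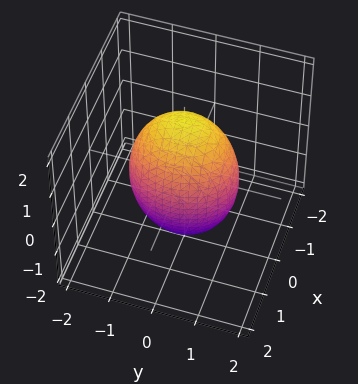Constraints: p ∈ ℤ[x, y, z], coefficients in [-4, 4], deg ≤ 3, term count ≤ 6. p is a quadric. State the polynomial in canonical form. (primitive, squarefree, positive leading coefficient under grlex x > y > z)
3*x^2 + 2*y^2 + z^2 - 3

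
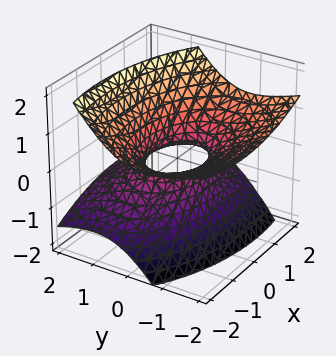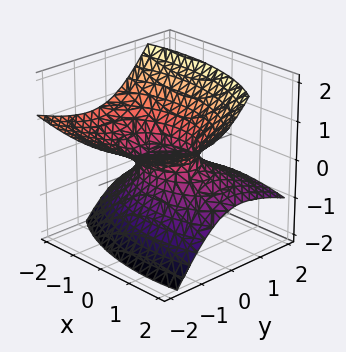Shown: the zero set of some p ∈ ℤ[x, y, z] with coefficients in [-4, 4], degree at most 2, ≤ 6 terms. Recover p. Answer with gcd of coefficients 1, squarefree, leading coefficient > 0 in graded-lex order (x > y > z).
x^2 + x*z + 2*y^2 + 3*y*z - 3*z^2 - 1

(a) Degree: no degree-1 surface has this shape, so deg p = 2.
(b) From the axis intercepts and sections: the surface avoids every integer z-axis point in the box; the x-axis gridline crossings are at x ∈ {-1, 1}.
(c) These observations pin down the coefficients.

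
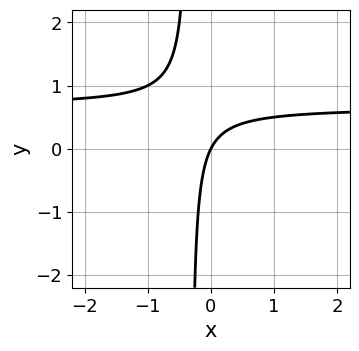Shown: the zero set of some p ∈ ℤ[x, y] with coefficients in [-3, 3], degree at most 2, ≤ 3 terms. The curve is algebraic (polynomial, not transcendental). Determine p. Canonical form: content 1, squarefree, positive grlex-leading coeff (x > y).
3*x*y - 2*x + y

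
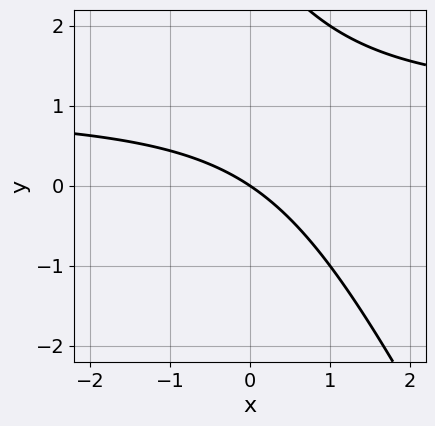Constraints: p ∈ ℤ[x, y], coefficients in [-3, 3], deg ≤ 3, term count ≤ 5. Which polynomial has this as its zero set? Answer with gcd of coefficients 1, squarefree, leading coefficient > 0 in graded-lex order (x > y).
(a) Degree: the shape is more complex than any degree-1 curve, so deg p = 2.
(b) Reading off the gridlines: it meets the y-axis at y = 0 (among the integer gridlines); one x-axis crossing is at x = 0.
(c) These observations pin down the coefficients.

2*x*y + y^2 - 2*x - 3*y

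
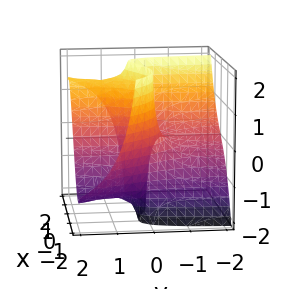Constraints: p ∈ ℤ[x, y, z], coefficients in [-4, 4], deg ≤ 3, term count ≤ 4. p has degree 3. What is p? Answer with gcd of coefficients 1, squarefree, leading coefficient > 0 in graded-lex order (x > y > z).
x^3 - 3*x*y + 3*y*z - 2*x

(a) The degree is 3 — a generic line meets the surface in up to 3 points.
(b) Against the integer gridlines: the visible y-axis segment lies entirely on the surface; it meets the x-axis at x = 0 (among the integer gridlines); the visible z-axis segment lies entirely on the surface.
(c) Together with the visible shape, these determine p as stated.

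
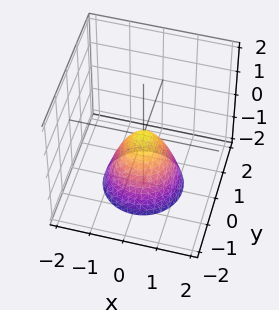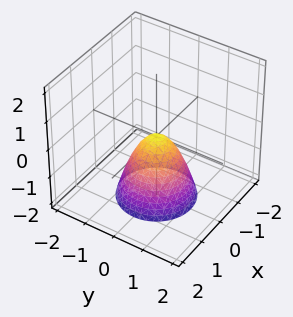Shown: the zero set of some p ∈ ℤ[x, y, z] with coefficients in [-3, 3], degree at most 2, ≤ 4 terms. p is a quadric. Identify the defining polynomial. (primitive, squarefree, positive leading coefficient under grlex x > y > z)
First, the degree is 2 — a single bowl opening along one axis; a quadric.
Then, symmetry: every cross-section ⟂ z is a circle, so x, y appear only via x² + y².
Next, reading off the gridlines: it crosses the x-axis at the gridline x = 0; it crosses the z-axis at the gridline z = 0; a circular section at z = -1 has radius between 0 and 1.
Finally, the integer polynomial consistent with all of this is the stated p.

3*x^2 + 3*y^2 + 2*z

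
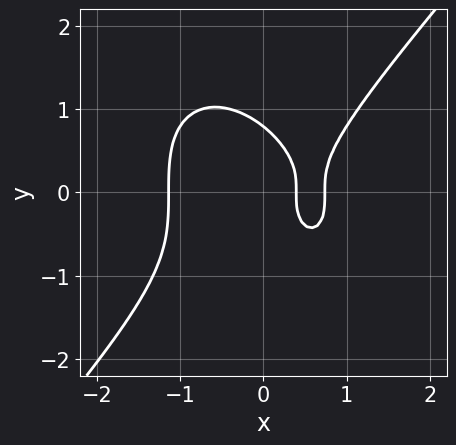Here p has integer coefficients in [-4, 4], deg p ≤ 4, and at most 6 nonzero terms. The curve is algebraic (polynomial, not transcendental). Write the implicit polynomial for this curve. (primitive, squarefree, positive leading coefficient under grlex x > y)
3*x^3 - 2*y^3 - 3*x + 1

The degree is 3 — a generic line meets the curve in up to 3 points.
The integer polynomial consistent with all of this is the stated p.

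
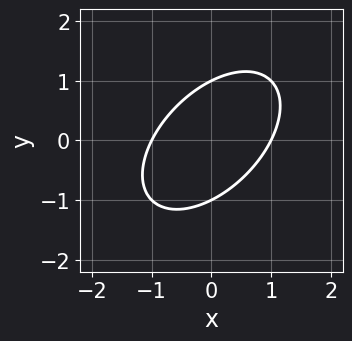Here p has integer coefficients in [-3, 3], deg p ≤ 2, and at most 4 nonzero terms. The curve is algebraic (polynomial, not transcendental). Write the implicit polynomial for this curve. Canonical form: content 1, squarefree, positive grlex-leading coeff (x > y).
x^2 - x*y + y^2 - 1

First, degree: a generic line meets the curve in up to 2 points, so deg p = 2.
Next, checking where it meets the axes: among the integer gridlines, it crosses the y-axis at y ∈ {-1, 1}; among the integer gridlines, it crosses the x-axis at x ∈ {-1, 1}.
Finally, assembling these constraints gives the stated polynomial.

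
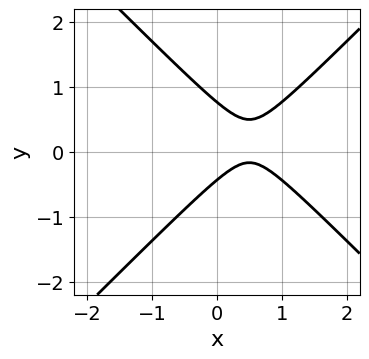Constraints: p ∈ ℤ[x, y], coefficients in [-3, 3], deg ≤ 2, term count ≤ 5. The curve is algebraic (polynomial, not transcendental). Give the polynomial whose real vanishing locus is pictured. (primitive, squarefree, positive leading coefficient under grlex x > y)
1. Degree: the shape is more complex than any degree-1 curve, so deg p = 2.
2. Observable constraints: no x-intercept at any integer in the box.
3. Assembling these constraints gives the stated polynomial.

3*x^2 - 3*y^2 - 3*x + y + 1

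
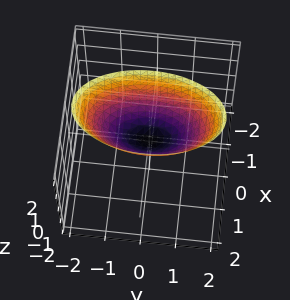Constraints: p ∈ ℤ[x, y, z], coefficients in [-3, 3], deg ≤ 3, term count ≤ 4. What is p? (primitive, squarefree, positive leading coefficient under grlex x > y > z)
First, deg p = 2. A single bowl opening along one axis; a quadric.
Next, symmetries: it's symmetric under y → −y, forcing even powers of y; mirror symmetry x ↦ −x ⇒ only even powers of x.
Then, observable constraints: it crosses the y-axis at the gridline y = 0; it meets the z-axis at z = 0 (among the integer gridlines); it crosses the x-axis at the gridline x = 0.
Finally, fitting integer coefficients to these (and the overall shape) gives p.

3*x^2 + y^2 - 2*z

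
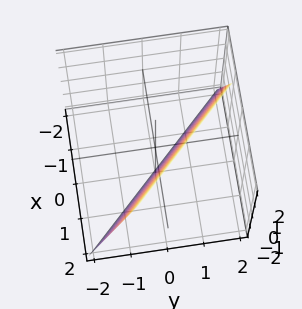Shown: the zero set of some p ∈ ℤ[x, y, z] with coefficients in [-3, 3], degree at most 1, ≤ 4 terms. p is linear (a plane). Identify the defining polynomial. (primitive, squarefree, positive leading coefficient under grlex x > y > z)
3*x + 3*y - z - 2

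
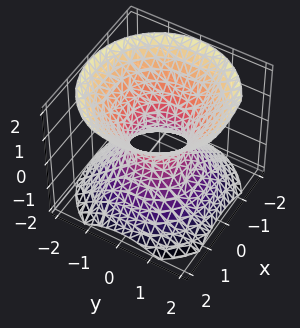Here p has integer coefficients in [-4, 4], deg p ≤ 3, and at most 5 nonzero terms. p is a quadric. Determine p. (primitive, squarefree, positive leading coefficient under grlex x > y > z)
3*x^2 + 3*y^2 - 3*z^2 - 2

First, the degree is 2 — an hourglass — one-sheet hyperboloid; a quadric.
Then, symmetries: the surface is invariant under rotation about z: p = q(x² + y², z); it's symmetric under z → −z, forcing even powers of z.
Next, from the axis intercepts and sections: a circular section at z = -1 has radius between 1 and 2; the surface avoids every integer z-axis point in the box.
Finally, the integer polynomial consistent with all of this is the stated p.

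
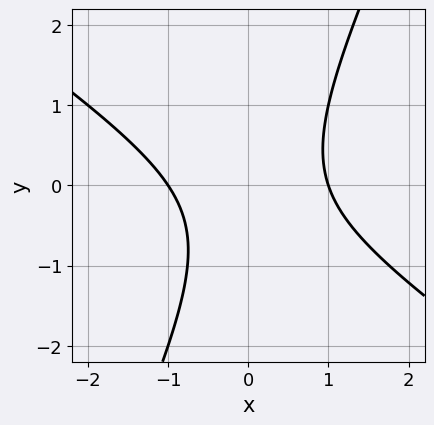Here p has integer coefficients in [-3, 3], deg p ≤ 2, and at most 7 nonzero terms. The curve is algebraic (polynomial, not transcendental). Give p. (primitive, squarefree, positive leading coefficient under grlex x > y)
3*x^2 + 3*x*y - 2*y^2 - y - 3

The degree is 2 — a generic line meets the curve in up to 2 points.
Checking where it meets the axes: it misses every integer gridline on the y-axis; the x-axis gridline crossings are at x ∈ {-1, 1}.
Solving for integer coefficients yields p as stated.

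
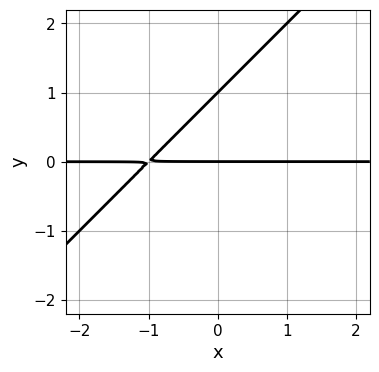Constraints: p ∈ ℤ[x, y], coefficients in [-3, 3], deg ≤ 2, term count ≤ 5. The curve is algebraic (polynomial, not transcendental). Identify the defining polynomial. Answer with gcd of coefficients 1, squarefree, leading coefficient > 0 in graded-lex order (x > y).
x*y - y^2 + y

The degree is 2 — the shape is more complex than any degree-1 curve.
Observable constraints: every point of the x-axis in the box is on the curve; the y-axis gridline crossings are at y ∈ {0, 1}.
Together with the visible shape, these determine p as stated.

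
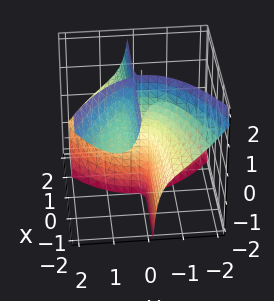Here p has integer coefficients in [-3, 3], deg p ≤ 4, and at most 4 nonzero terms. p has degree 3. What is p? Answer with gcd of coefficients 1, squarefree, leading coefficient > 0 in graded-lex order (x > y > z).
3*x*y*z + 2*y^3 - x*y - x

There are 3 components.
Degree: no degree-2 surface has this shape, so deg p = 3.
From the axis intercepts and sections: it meets the y-axis at y = 0 (among the integer gridlines); one x-axis crossing is at x = 0.
Fitting integer coefficients to these (and the overall shape) gives p.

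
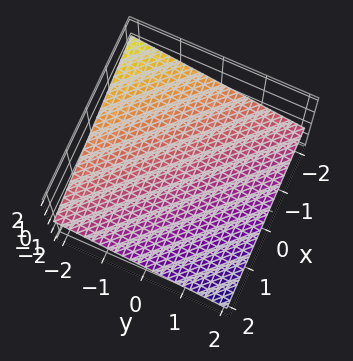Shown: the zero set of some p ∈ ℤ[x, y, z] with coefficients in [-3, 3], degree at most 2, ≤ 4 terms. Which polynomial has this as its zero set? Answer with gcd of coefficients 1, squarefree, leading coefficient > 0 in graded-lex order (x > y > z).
First, degree: the surface is flat (a plane), so deg p = 1.
Next, from the axis intercepts and sections: one x-axis crossing is at x = -2; one y-axis crossing is at y = -2.
Finally, the integer polynomial consistent with all of this is the stated p.

x + y + 3*z + 2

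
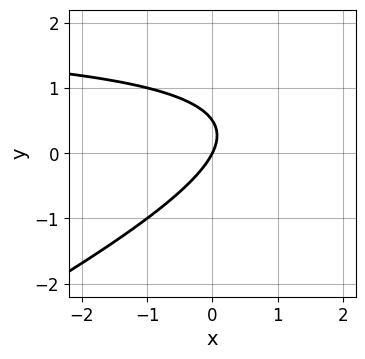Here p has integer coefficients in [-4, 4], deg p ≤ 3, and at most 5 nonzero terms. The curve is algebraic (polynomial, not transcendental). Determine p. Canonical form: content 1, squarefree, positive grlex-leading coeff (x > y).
x*y - 2*y^2 - 2*x + y

The degree is 2 — no degree-1 curve has this shape.
Reading off the gridlines: it crosses the y-axis at the gridline y = 0; one x-axis crossing is at x = 0.
Putting this together gives p.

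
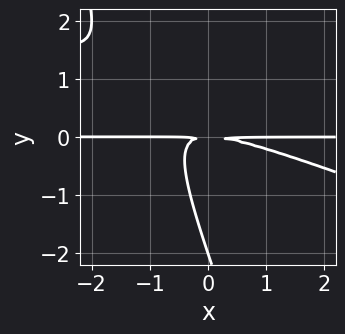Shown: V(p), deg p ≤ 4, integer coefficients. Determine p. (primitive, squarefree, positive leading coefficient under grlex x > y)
1. deg p = 3. A generic line meets the curve in up to 3 points.
2. Against the integer gridlines: the visible x-axis segment lies entirely on the curve; it crosses the y-axis at the gridline y = -2.
3. Matching integer coefficients to the picture gives p.

x^2*y + 3*x*y^2 + y^3 + 2*y^2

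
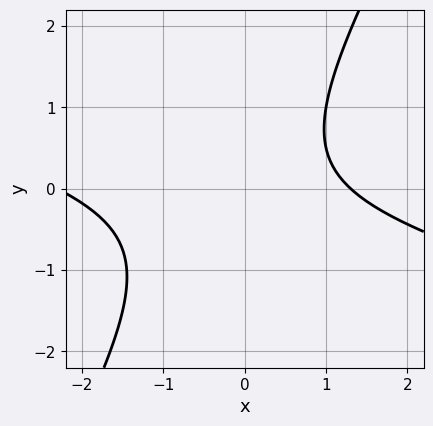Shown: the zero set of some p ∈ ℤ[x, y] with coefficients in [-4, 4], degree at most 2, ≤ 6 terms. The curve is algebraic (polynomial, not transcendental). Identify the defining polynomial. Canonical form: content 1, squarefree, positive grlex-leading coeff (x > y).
(a) The degree is 2 — a generic line meets the curve in up to 2 points.
(b) Checking where it meets the axes: it misses every integer gridline on the y-axis.
(c) Assembling these constraints gives the stated polynomial.

x^2 + 3*x*y - 2*y^2 + x - 3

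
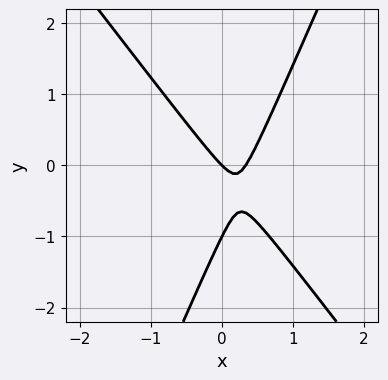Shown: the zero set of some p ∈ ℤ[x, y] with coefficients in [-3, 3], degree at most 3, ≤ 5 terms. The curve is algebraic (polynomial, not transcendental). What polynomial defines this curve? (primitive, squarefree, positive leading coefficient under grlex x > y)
3*x^2 + x*y - y^2 - x - y

Degree: a generic line meets the curve in up to 2 points, so deg p = 2.
Observable constraints: it crosses the x-axis at the gridline x = 0; among the integer gridlines, it crosses the y-axis at y ∈ {-1, 0}.
These observations pin down the coefficients.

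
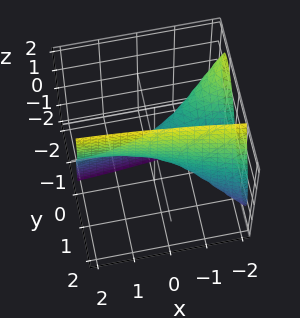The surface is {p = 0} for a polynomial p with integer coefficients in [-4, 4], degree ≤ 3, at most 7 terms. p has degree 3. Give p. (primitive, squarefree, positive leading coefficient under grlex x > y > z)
2*y^3 + 2*y^2*z + y*z^2 + 2*x*y - 2*z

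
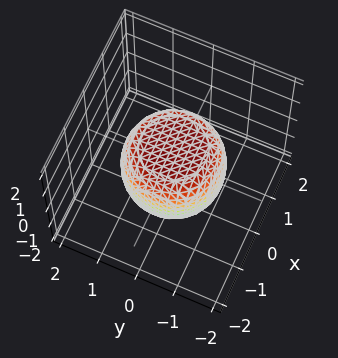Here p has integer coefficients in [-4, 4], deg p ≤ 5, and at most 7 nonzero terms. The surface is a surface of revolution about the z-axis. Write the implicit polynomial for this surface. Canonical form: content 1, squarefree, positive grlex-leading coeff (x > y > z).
2*x^4 + 4*x^2*y^2 + 2*y^4 - x^2 - y^2 + 3*z^2 - 3

Degree: the shape is more complex than any degree-3 surface, so deg p = 4.
Symmetries: every cross-section ⟂ z is a circle, so x, y appear only via x² + y².
From the axis intercepts and sections: a circular section at z = 1 has radius between 0 and 1; among the integer gridlines, it crosses the z-axis at z ∈ {-1, 1}.
Putting this together gives p.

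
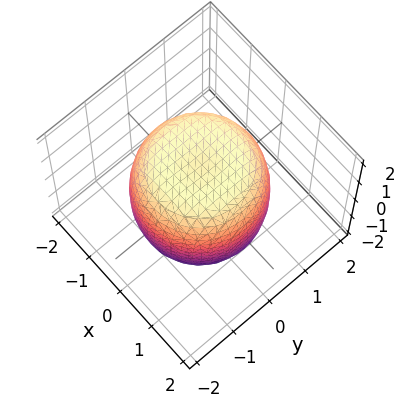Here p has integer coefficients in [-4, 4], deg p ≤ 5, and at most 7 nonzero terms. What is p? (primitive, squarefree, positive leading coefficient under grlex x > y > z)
x^4 + 2*x^2*y^2 + y^4 - x^2 - y^2 + z^2 - 2

1. deg p = 4.
2. Symmetries: rotational symmetry about the z-axis ⇒ p depends on x, y only through x² + y².
3. Reading off the gridlines: a circular section at z = 0 has radius between 1 and 2.
4. The integer polynomial consistent with all of this is the stated p.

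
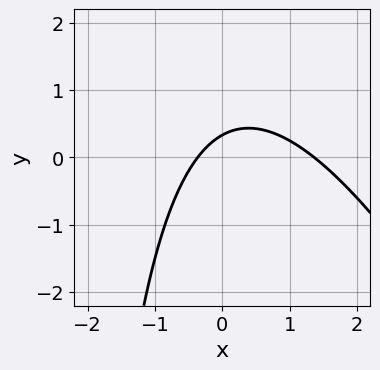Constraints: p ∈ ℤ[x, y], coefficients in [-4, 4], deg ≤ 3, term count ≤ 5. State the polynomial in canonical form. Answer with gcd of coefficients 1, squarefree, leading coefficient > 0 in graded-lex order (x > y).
(a) deg p = 2.
(b) Putting this together gives p.

2*x^2 + x*y - 2*x + 3*y - 1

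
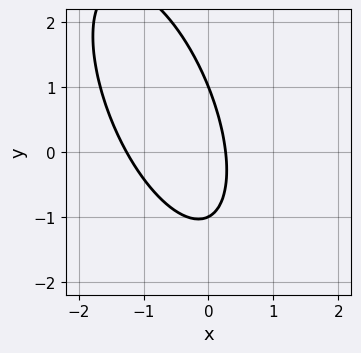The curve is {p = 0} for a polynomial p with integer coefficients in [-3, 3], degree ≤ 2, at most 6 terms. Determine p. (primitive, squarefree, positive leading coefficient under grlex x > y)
3*x^2 + 2*x*y + y^2 + 3*x - 1

(a) deg p = 2.
(b) Checking where it meets the axes: the y-axis gridline crossings are at y ∈ {-1, 1}.
(c) Matching integer coefficients to the picture gives p.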